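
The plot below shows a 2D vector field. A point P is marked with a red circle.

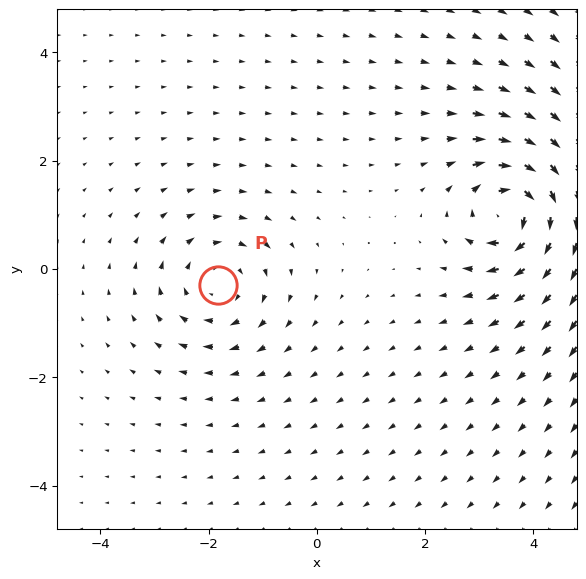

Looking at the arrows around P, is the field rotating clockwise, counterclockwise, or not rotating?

clockwise

Near P at (-1.8, -0.3) the arrows circulate clockwise. The curl (z-component) there is about -3; negative curl means clockwise rotation.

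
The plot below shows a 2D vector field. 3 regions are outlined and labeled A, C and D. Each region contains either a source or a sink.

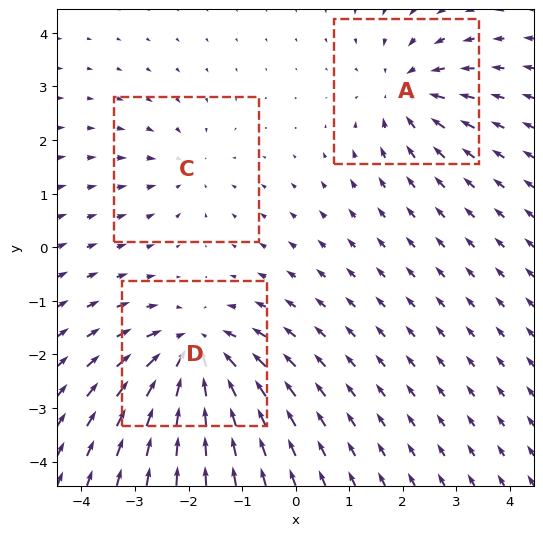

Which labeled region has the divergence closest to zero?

C

Divergence at each region's feature centre — A: about -3, C: about -2, D: about -5. Region C is closest to zero.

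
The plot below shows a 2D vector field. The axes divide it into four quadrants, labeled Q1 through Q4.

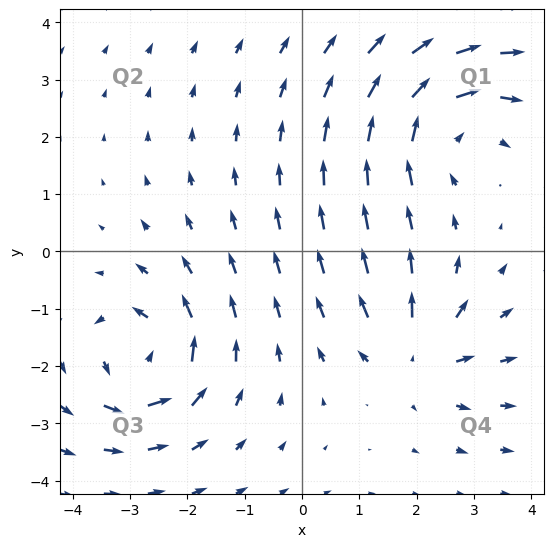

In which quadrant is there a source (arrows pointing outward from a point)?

Q4

The source sits at approximately (2.0, -1.8), which lies in quadrant Q4. The divergence there is about +4, positive as expected for a source.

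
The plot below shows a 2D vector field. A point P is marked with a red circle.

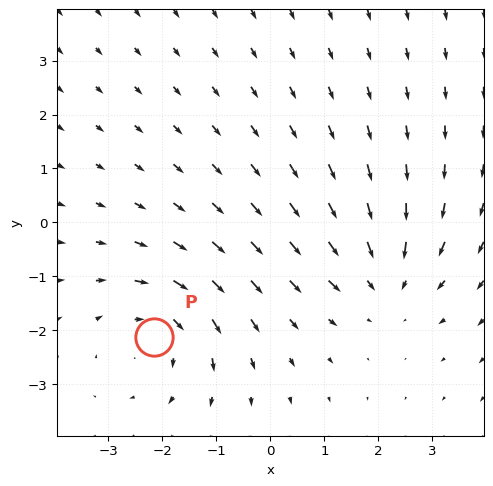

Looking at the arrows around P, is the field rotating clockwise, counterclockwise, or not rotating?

clockwise

Near P at (-2.1, -2.1) the arrows circulate clockwise. The curl (z-component) there is about -3; negative curl means clockwise rotation.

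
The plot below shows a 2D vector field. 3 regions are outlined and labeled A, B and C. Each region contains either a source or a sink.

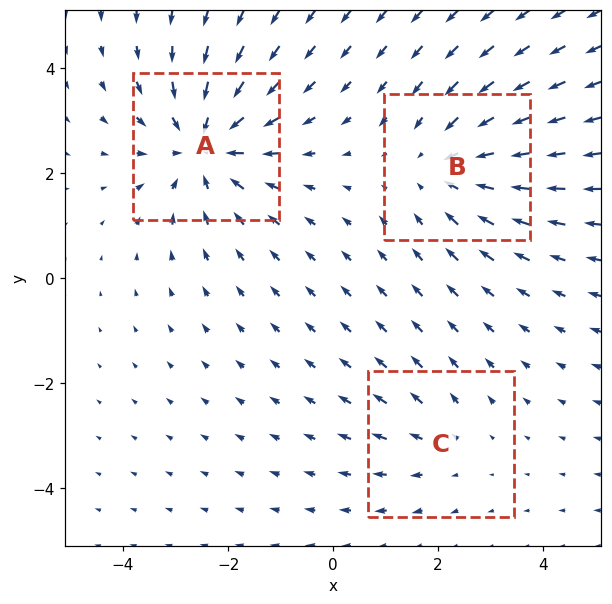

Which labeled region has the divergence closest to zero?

Divergence at each region's feature centre — A: about -4, B: about -3, C: about +2. Region C is closest to zero.

C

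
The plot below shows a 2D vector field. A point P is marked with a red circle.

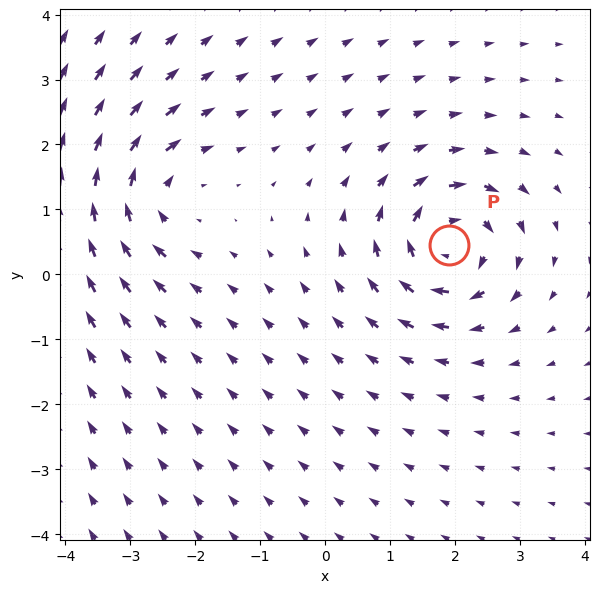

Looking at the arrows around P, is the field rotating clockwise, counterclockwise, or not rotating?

Near P at (1.9, 0.5) the arrows circulate clockwise. The curl (z-component) there is about -6; negative curl means clockwise rotation.

clockwise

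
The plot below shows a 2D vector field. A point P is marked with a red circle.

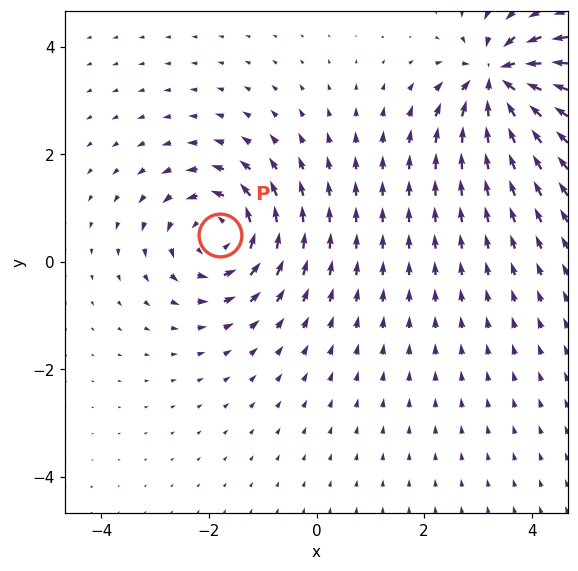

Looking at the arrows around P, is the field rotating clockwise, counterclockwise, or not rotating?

counterclockwise

Near P at (-1.8, 0.5) the arrows circulate counterclockwise. The curl (z-component) there is about +4; positive curl means counterclockwise rotation.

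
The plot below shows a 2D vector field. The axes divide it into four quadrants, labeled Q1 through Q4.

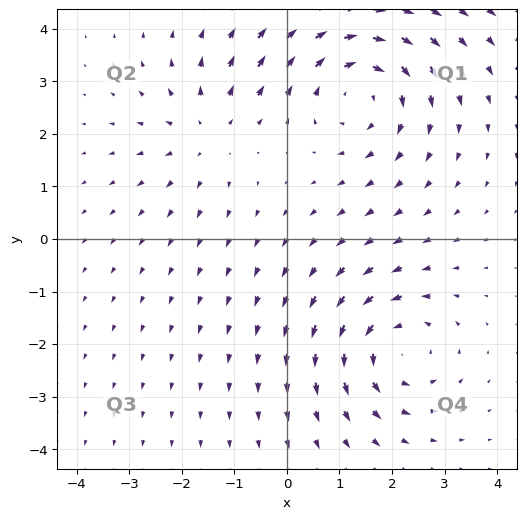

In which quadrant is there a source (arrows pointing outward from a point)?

Q2

The source sits at approximately (-1.5, 2.0), which lies in quadrant Q2. The divergence there is about +2, positive as expected for a source.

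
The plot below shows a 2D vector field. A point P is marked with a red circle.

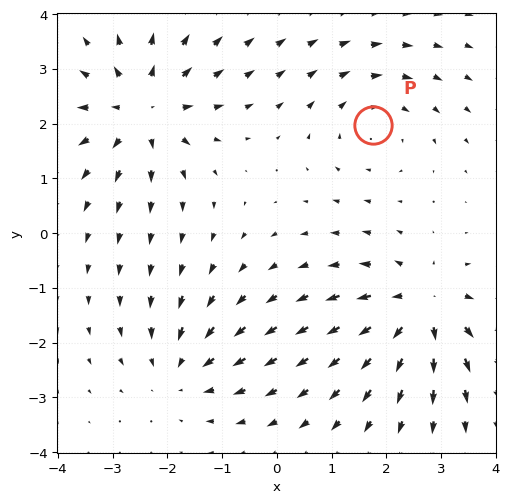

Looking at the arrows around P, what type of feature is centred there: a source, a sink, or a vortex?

At P (1.8, 2.0) the arrows circulate clockwise. Divergence ≈0, curl about -3 — near-zero divergence with nonzero curl is a vortex.

vortex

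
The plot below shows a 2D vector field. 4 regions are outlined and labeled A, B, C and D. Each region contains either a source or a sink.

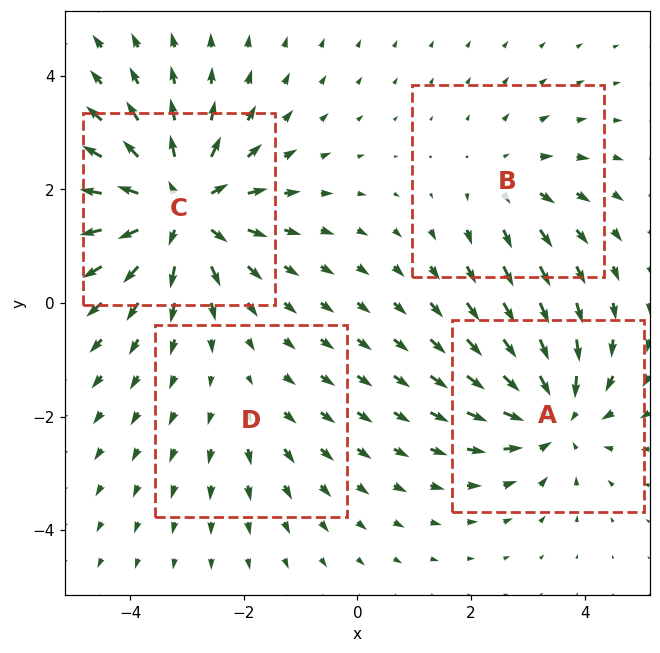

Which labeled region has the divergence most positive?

Divergence at each region's feature centre — A: about -5, B: about +3, C: about +7, D: about +2. Region C is most positive.

C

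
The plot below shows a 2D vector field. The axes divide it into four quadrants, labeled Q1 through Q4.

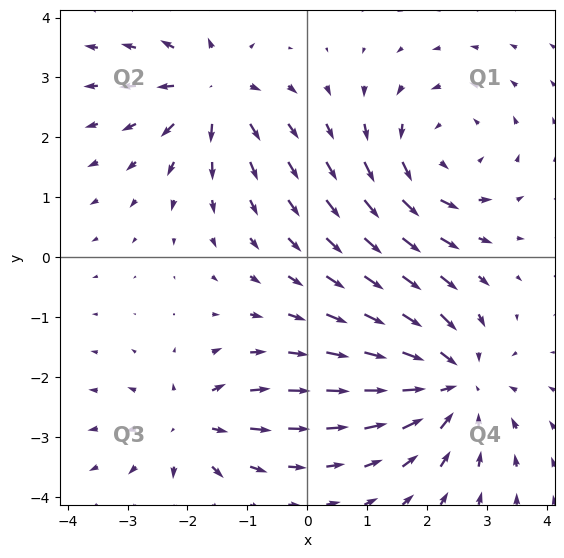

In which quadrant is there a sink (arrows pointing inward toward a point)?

Q4

The sink sits at approximately (2.4, -2.1), which lies in quadrant Q4. The divergence there is about -4, negative as expected for a sink.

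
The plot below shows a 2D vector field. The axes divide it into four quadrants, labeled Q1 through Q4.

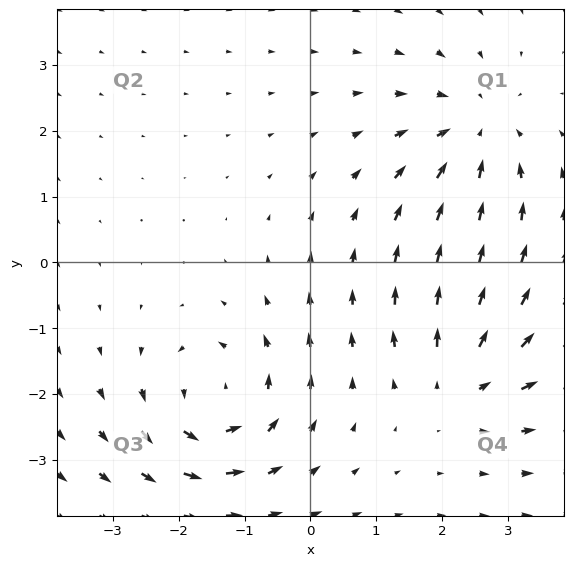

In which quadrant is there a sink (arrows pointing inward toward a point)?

Q1

The sink sits at approximately (2.5, 2.0), which lies in quadrant Q1. The divergence there is about -3, negative as expected for a sink.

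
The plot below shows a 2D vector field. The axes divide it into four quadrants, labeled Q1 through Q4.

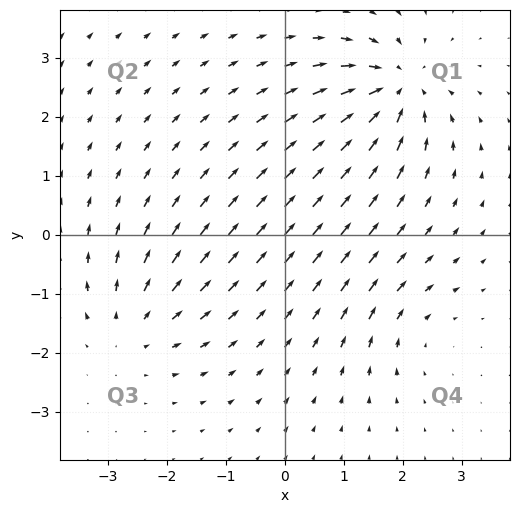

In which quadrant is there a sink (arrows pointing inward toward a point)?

Q1

The sink sits at approximately (1.9, 2.5), which lies in quadrant Q1. The divergence there is about -6, negative as expected for a sink.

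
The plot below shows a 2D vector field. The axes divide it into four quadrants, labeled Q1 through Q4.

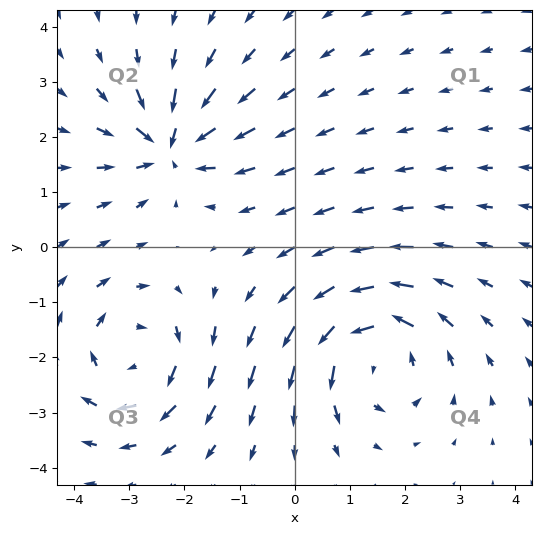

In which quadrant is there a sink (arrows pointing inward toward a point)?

The sink sits at approximately (-2.2, 1.9), which lies in quadrant Q2. The divergence there is about -6, negative as expected for a sink.

Q2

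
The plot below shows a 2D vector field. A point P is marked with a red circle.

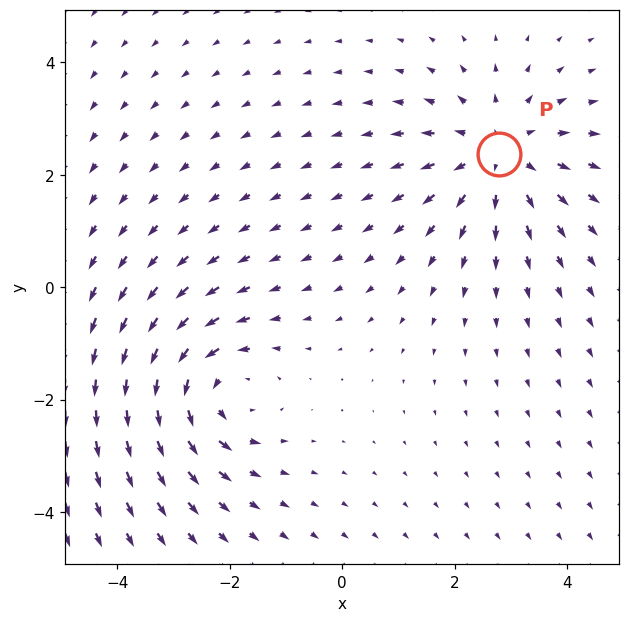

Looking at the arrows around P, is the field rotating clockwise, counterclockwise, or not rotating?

Near P at (2.8, 2.4) the arrows show no circulation. The curl there is ≈0.

not rotating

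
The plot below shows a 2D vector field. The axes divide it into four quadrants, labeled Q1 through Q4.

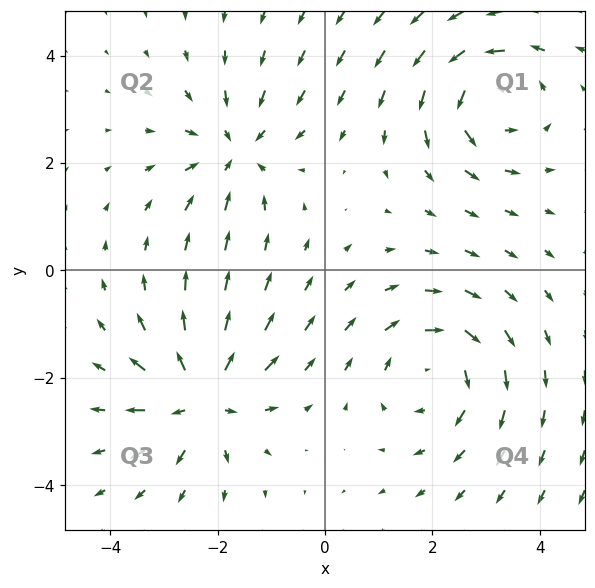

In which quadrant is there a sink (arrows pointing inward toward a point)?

Q2

The sink sits at approximately (-1.7, 2.2), which lies in quadrant Q2. The divergence there is about -3, negative as expected for a sink.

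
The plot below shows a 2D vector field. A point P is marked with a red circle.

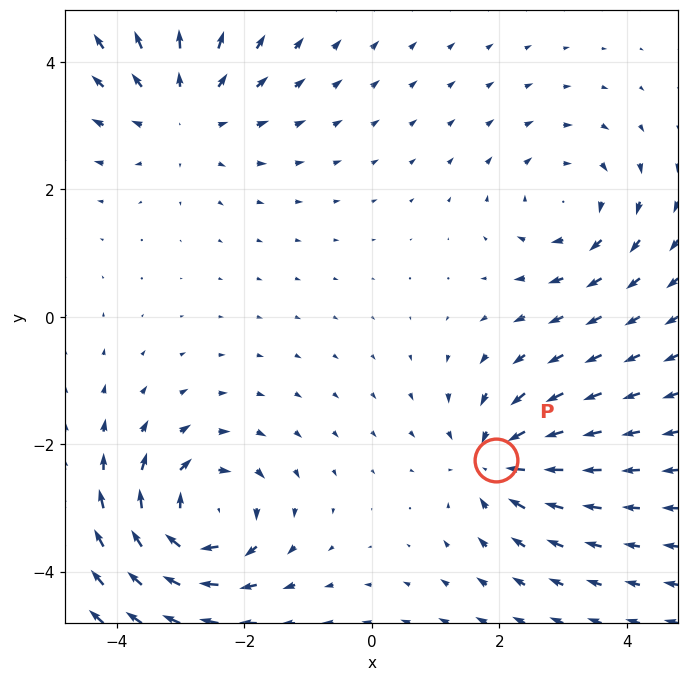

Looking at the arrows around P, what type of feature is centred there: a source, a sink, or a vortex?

At P (1.9, -2.3) the arrows converge inward. Divergence about -4, curl ≈0 — negative divergence with near-zero curl is a sink.

sink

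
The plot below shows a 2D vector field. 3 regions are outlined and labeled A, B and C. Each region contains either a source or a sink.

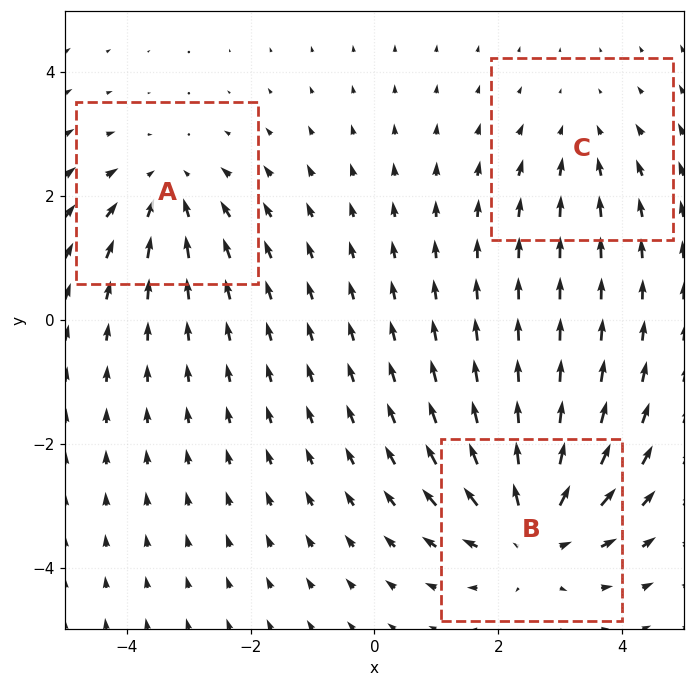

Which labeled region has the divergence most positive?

Divergence at each region's feature centre — A: about -3, B: about +4, C: about -2. Region B is most positive.

B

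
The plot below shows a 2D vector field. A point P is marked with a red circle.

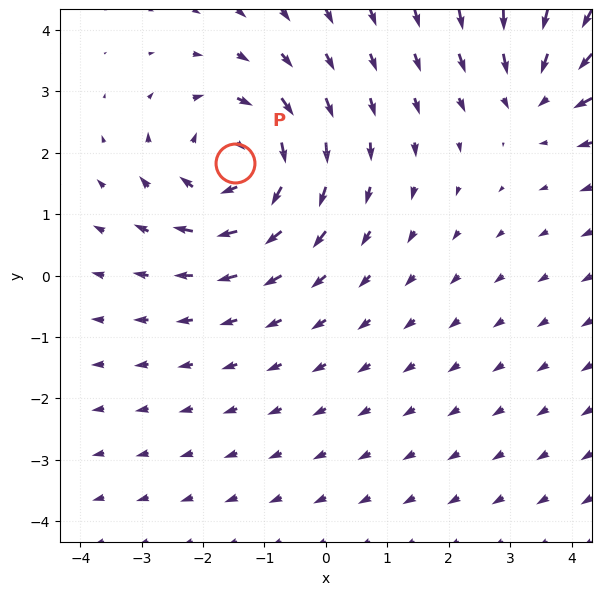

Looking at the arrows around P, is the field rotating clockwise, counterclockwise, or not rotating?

clockwise

Near P at (-1.5, 1.8) the arrows circulate clockwise. The curl (z-component) there is about -4; negative curl means clockwise rotation.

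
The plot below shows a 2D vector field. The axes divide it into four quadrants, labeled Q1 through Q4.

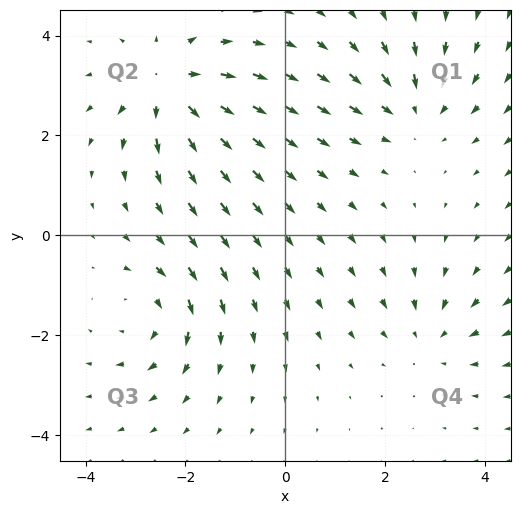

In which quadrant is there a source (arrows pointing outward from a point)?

The source sits at approximately (-2.3, 3.0), which lies in quadrant Q2. The divergence there is about +5, positive as expected for a source.

Q2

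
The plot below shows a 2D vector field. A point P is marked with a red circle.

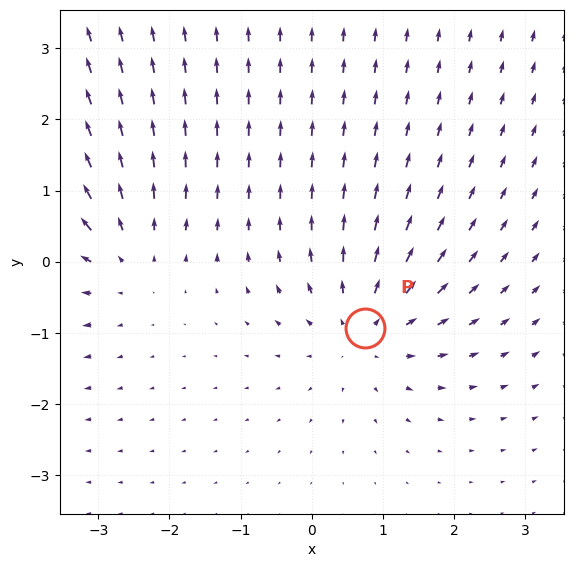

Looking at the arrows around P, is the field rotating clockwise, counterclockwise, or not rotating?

Near P at (0.7, -0.9) the arrows show no circulation. The curl there is ≈0.

not rotating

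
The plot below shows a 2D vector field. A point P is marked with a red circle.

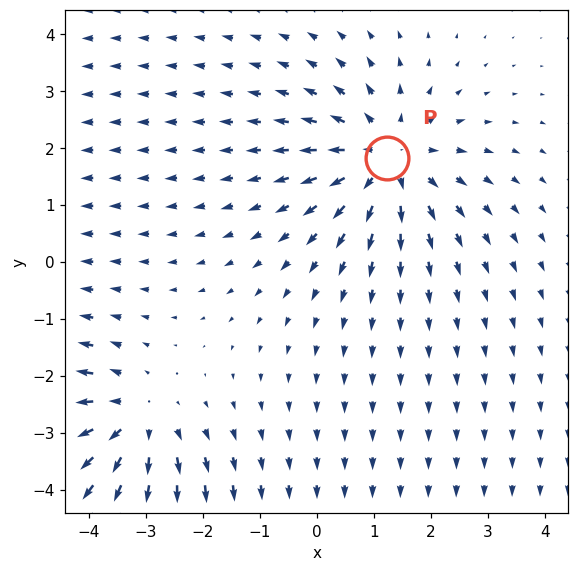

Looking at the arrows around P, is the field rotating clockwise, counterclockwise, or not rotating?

not rotating

Near P at (1.2, 1.8) the arrows show no circulation. The curl there is ≈0.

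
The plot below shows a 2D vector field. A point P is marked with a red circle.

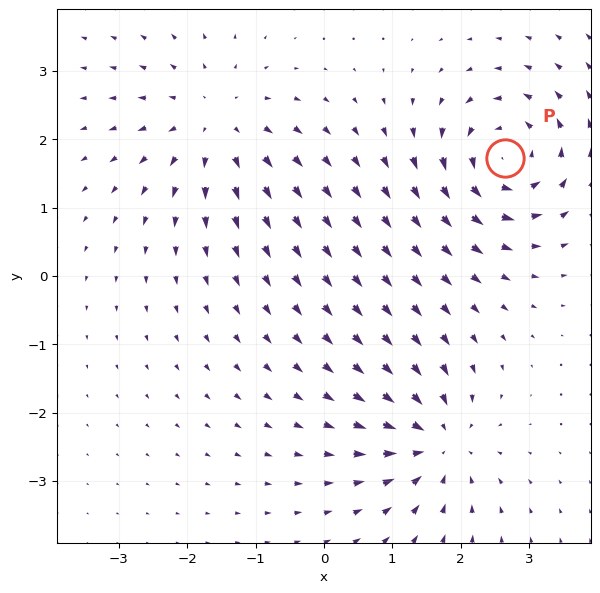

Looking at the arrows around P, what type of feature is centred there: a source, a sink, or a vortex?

At P (2.7, 1.7) the arrows circulate counterclockwise. Divergence ≈0, curl about +5 — near-zero divergence with nonzero curl is a vortex.

vortex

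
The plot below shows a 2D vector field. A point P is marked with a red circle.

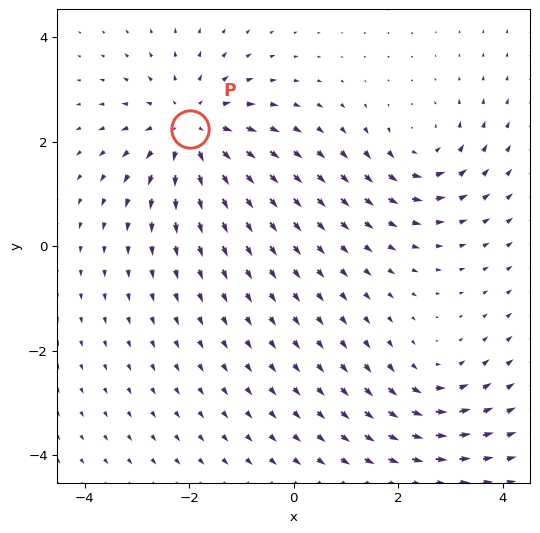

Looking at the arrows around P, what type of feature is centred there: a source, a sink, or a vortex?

source

At P (-2.0, 2.2) the arrows spread outward. Divergence about +4, curl ≈0 — positive divergence with near-zero curl is a source.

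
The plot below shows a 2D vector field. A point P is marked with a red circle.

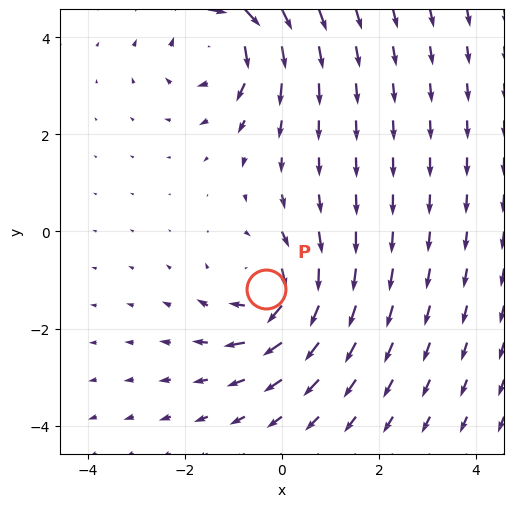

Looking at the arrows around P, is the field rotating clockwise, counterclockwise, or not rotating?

clockwise

Near P at (-0.3, -1.2) the arrows circulate clockwise. The curl (z-component) there is about -4; negative curl means clockwise rotation.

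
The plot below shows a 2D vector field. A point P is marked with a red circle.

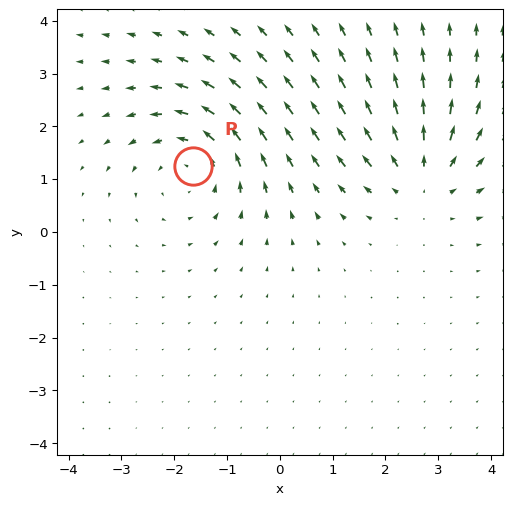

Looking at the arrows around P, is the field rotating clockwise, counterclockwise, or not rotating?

Near P at (-1.6, 1.2) the arrows circulate counterclockwise. The curl (z-component) there is about +4; positive curl means counterclockwise rotation.

counterclockwise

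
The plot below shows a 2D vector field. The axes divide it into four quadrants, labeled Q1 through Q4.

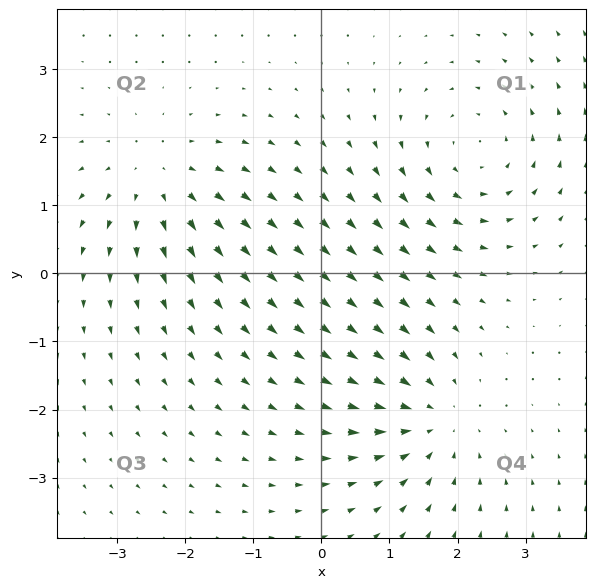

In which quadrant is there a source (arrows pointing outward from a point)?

Q2

The source sits at approximately (-2.4, 1.4), which lies in quadrant Q2. The divergence there is about +4, positive as expected for a source.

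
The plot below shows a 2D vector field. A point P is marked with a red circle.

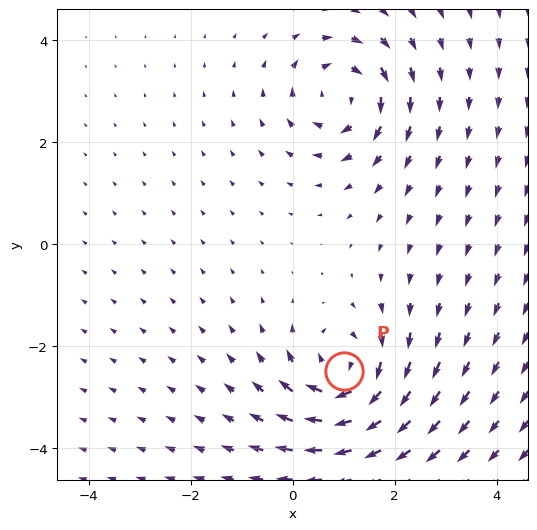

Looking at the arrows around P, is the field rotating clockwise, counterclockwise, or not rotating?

Near P at (1.0, -2.5) the arrows circulate clockwise. The curl (z-component) there is about -7; negative curl means clockwise rotation.

clockwise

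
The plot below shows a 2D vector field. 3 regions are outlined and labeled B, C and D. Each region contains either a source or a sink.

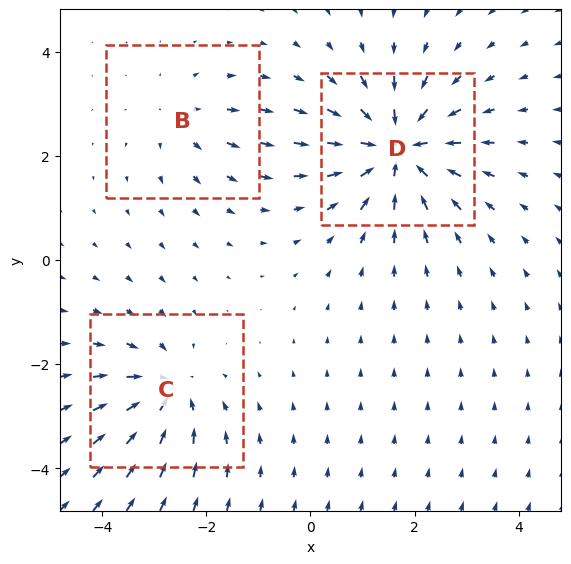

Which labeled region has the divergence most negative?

Divergence at each region's feature centre — B: about +2, C: about -3, D: about -5. Region D is most negative.

D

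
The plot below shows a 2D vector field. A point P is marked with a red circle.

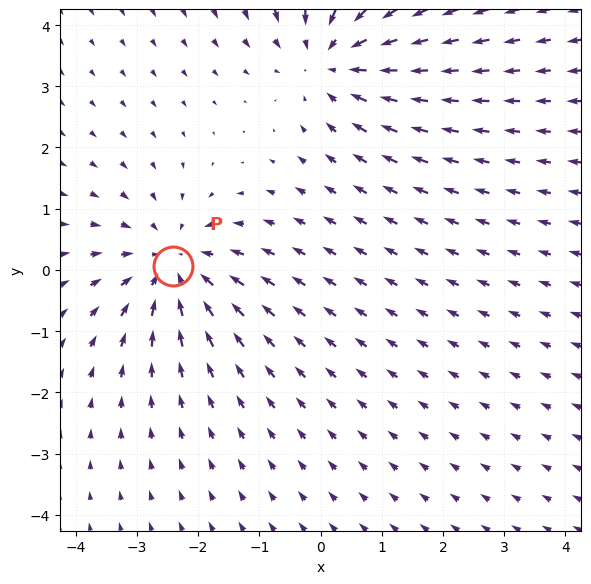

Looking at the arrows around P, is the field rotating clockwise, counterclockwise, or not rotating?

Near P at (-2.4, 0.1) the arrows show no circulation. The curl there is ≈0.

not rotating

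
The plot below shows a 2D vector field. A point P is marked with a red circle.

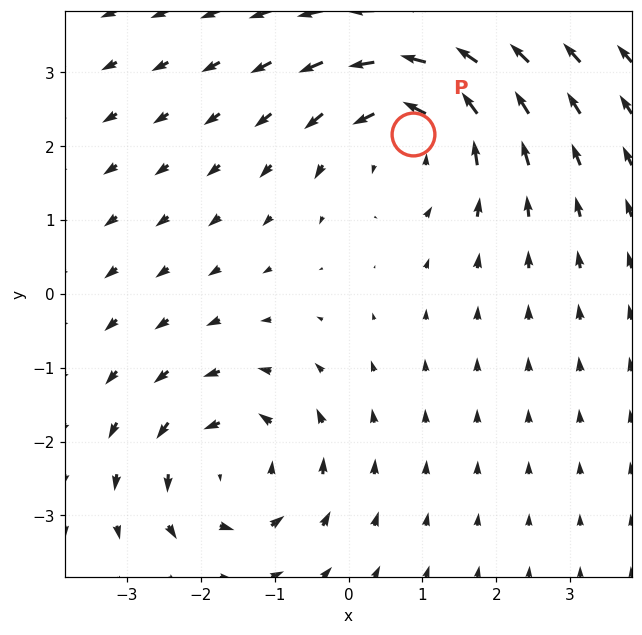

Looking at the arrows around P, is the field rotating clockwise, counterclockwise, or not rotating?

counterclockwise

Near P at (0.9, 2.2) the arrows circulate counterclockwise. The curl (z-component) there is about +4; positive curl means counterclockwise rotation.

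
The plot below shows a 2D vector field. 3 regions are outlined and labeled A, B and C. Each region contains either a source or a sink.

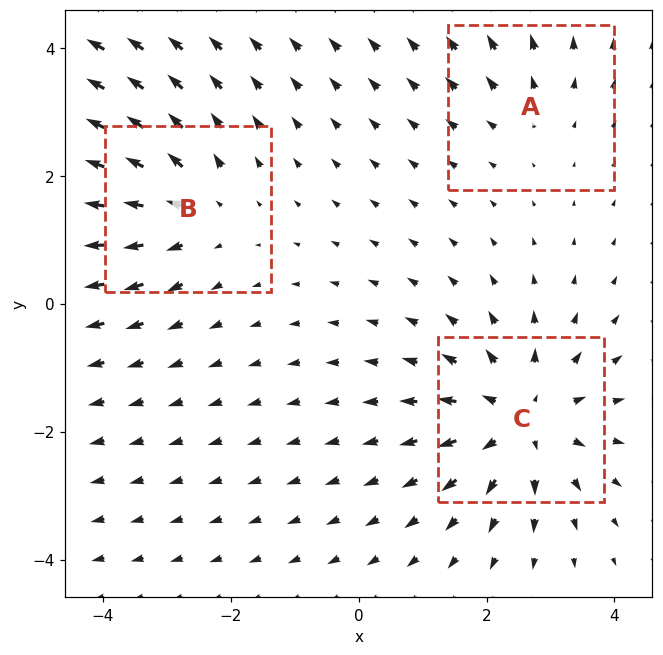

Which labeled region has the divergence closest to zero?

A

Divergence at each region's feature centre — A: about +2, B: about +3, C: about +4. Region A is closest to zero.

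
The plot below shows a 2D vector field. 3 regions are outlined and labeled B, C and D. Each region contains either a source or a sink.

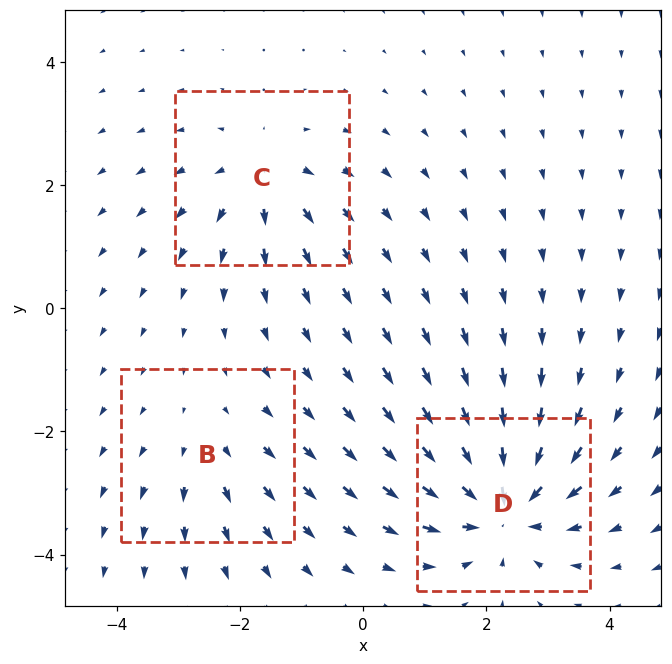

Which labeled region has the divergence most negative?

Divergence at each region's feature centre — B: about +2, C: about +3, D: about -5. Region D is most negative.

D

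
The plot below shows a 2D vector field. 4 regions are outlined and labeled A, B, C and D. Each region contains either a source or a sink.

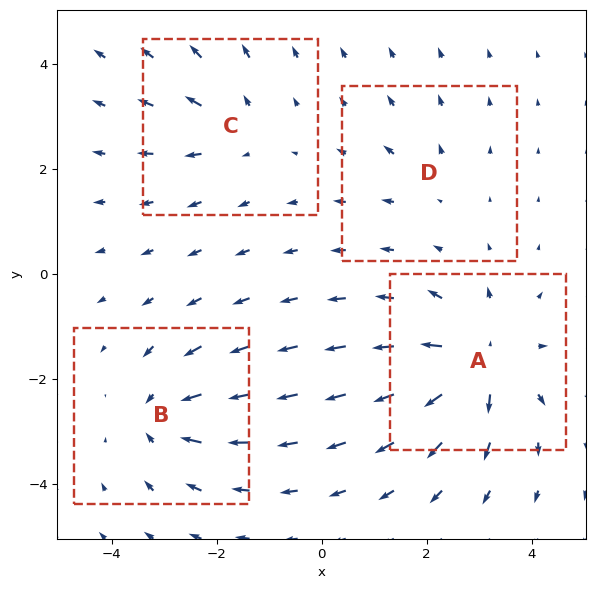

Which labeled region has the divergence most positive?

A

Divergence at each region's feature centre — A: about +7, B: about -5, C: about +4, D: about +2. Region A is most positive.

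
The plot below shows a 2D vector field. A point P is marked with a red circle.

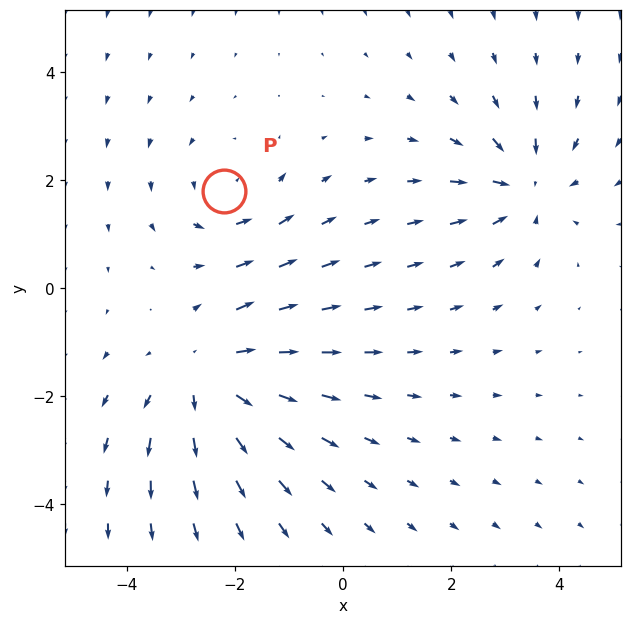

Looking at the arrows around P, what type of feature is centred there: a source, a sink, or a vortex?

vortex

At P (-2.2, 1.8) the arrows circulate counterclockwise. Divergence ≈0, curl about +3 — near-zero divergence with nonzero curl is a vortex.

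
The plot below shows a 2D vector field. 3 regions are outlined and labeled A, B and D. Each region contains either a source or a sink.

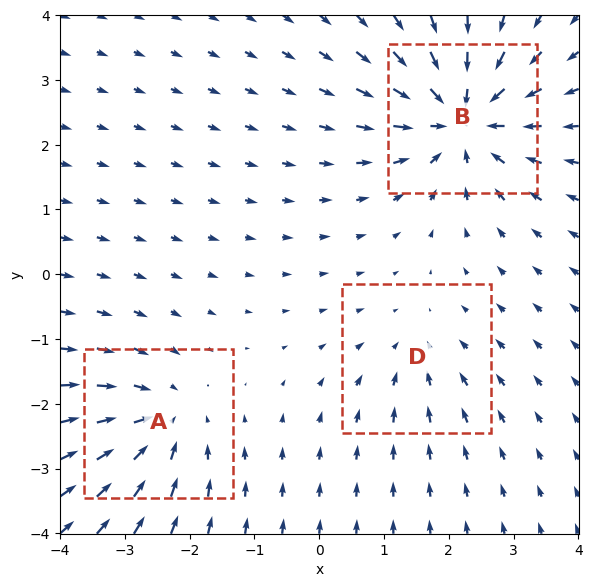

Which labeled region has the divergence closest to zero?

D

Divergence at each region's feature centre — A: about -3, B: about -5, D: about -2. Region D is closest to zero.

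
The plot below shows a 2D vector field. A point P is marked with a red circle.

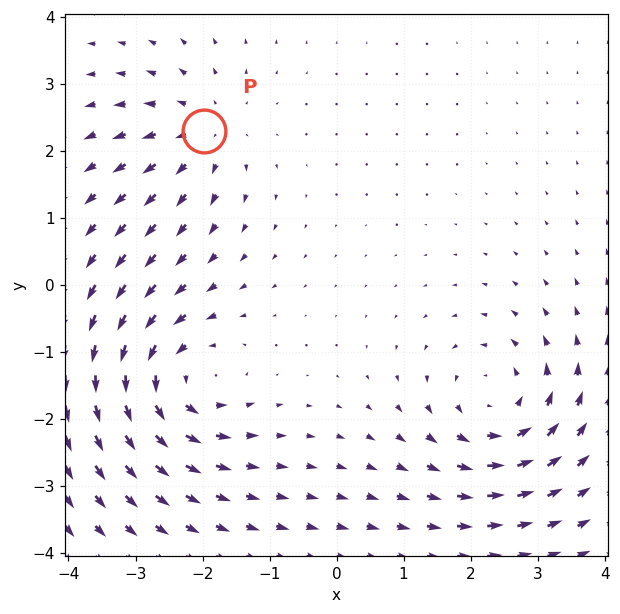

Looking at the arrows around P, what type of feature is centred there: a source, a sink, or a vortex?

source

At P (-2.0, 2.3) the arrows spread outward. Divergence about +4, curl ≈0 — positive divergence with near-zero curl is a source.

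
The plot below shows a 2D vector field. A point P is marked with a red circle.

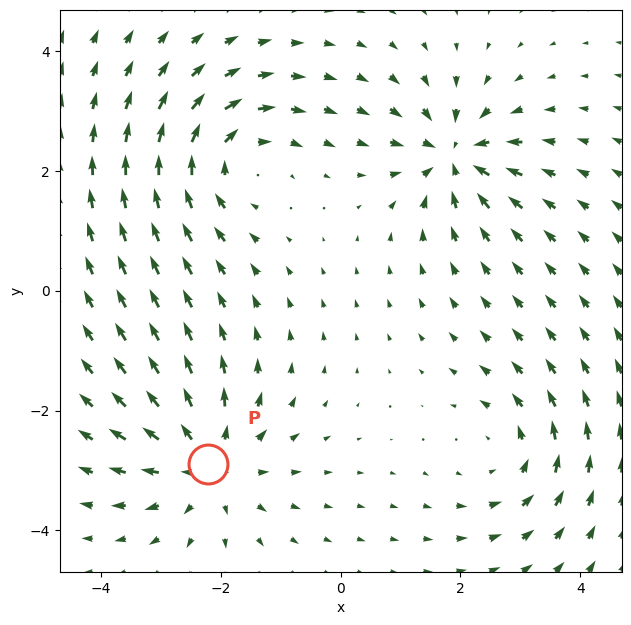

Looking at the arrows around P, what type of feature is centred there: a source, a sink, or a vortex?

source

At P (-2.2, -2.9) the arrows spread outward. Divergence about +4, curl ≈0 — positive divergence with near-zero curl is a source.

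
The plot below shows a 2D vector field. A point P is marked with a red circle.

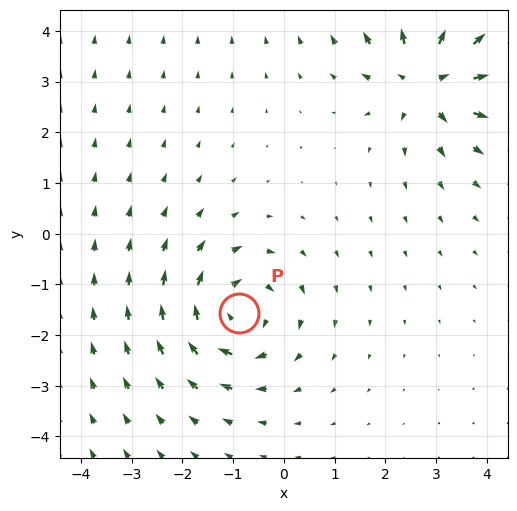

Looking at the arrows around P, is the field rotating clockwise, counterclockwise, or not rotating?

clockwise

Near P at (-0.9, -1.6) the arrows circulate clockwise. The curl (z-component) there is about -4; negative curl means clockwise rotation.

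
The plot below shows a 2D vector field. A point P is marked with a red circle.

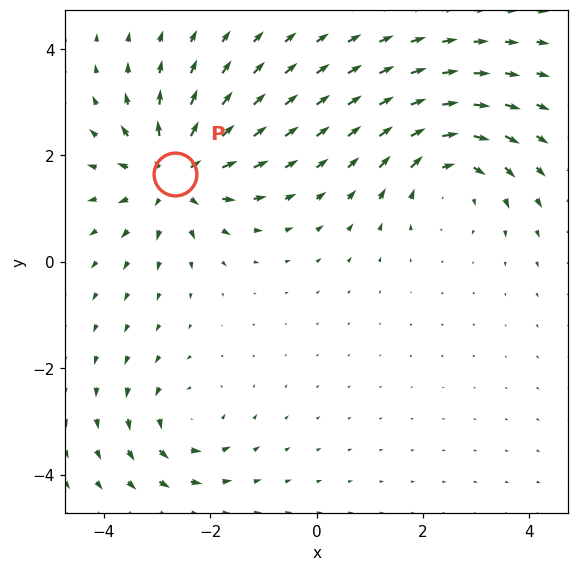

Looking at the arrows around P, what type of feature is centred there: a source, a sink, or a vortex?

At P (-2.7, 1.6) the arrows spread outward. Divergence about +5, curl ≈0 — positive divergence with near-zero curl is a source.

source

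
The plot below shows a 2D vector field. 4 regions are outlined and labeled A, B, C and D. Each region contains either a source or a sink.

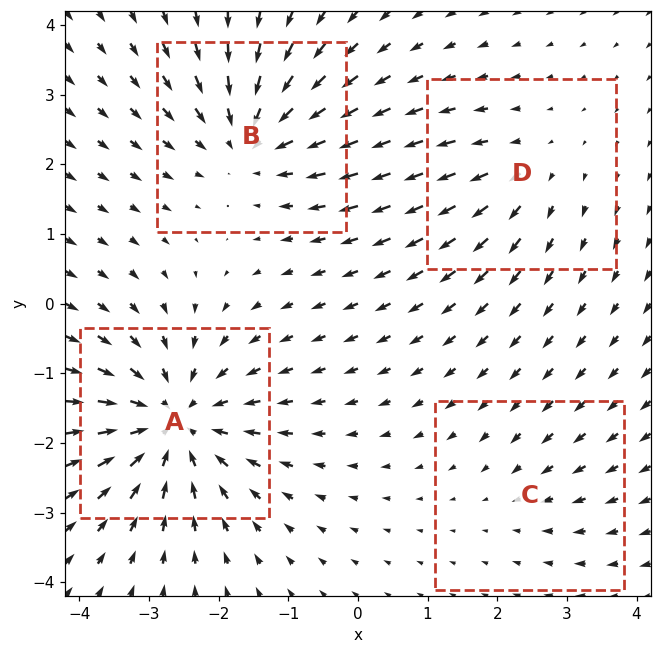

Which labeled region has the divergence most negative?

A

Divergence at each region's feature centre — A: about -7, B: about -5, C: about -2, D: about +3. Region A is most negative.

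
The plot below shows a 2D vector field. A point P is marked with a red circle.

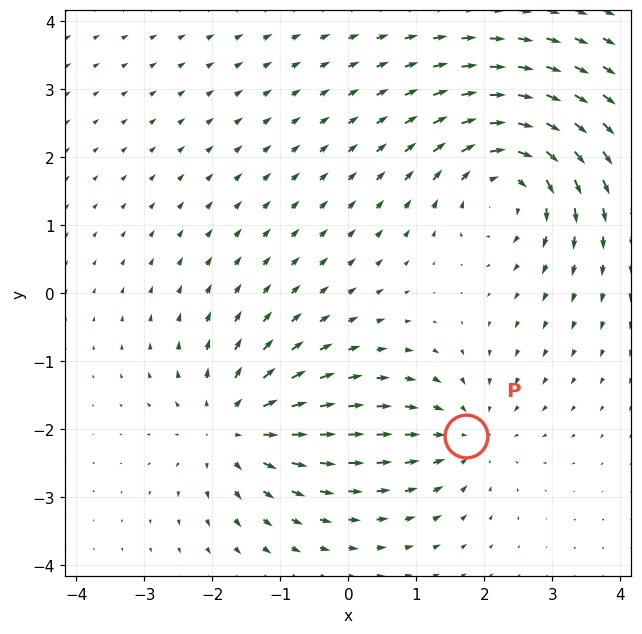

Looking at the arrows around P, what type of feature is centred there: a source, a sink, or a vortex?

At P (1.7, -2.1) the arrows converge inward. Divergence about -3, curl ≈0 — negative divergence with near-zero curl is a sink.

sink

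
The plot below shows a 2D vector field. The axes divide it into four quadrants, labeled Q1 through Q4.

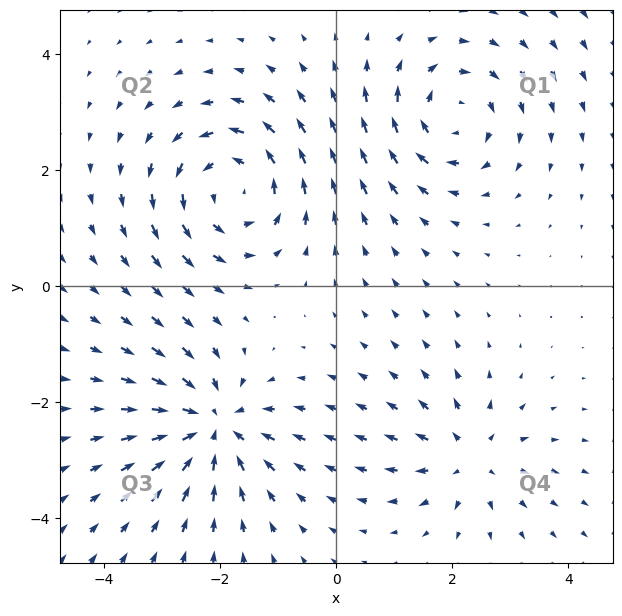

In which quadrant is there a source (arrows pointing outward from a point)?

The source sits at approximately (2.3, -2.9), which lies in quadrant Q4. The divergence there is about +3, positive as expected for a source.

Q4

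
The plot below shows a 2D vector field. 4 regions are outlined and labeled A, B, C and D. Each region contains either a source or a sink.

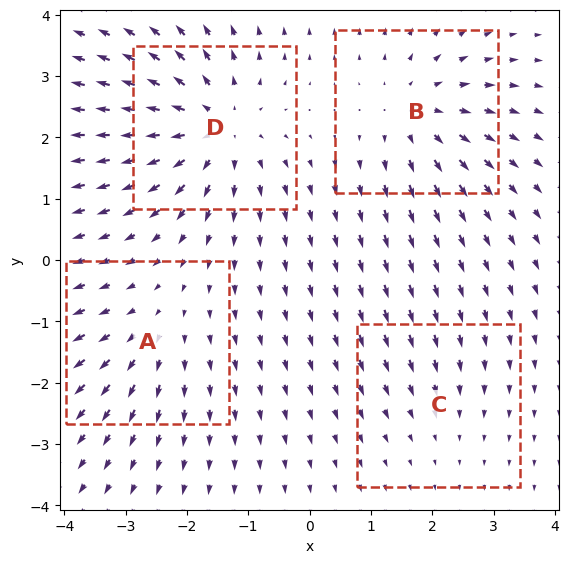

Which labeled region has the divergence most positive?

D

Divergence at each region's feature centre — A: about +3, B: about +5, C: about -2, D: about +7. Region D is most positive.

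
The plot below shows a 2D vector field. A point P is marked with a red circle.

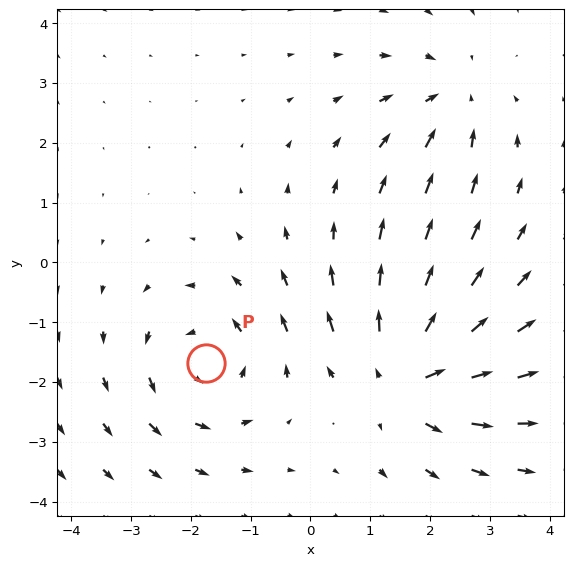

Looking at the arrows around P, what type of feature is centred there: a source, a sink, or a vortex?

vortex

At P (-1.7, -1.7) the arrows circulate counterclockwise. Divergence ≈0, curl about +3 — near-zero divergence with nonzero curl is a vortex.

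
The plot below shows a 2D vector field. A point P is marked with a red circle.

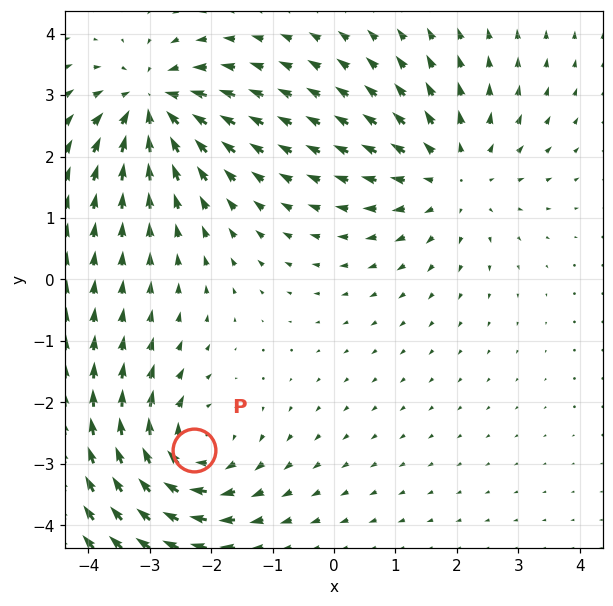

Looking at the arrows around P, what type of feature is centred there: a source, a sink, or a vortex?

vortex

At P (-2.3, -2.8) the arrows circulate clockwise. Divergence ≈0, curl about -5 — near-zero divergence with nonzero curl is a vortex.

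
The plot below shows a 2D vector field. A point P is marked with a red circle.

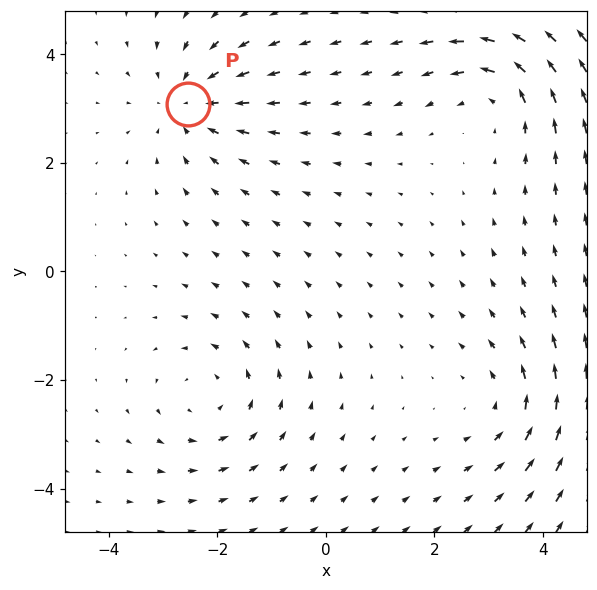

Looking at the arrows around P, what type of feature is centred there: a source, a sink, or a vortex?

At P (-2.5, 3.1) the arrows converge inward. Divergence about -4, curl ≈0 — negative divergence with near-zero curl is a sink.

sink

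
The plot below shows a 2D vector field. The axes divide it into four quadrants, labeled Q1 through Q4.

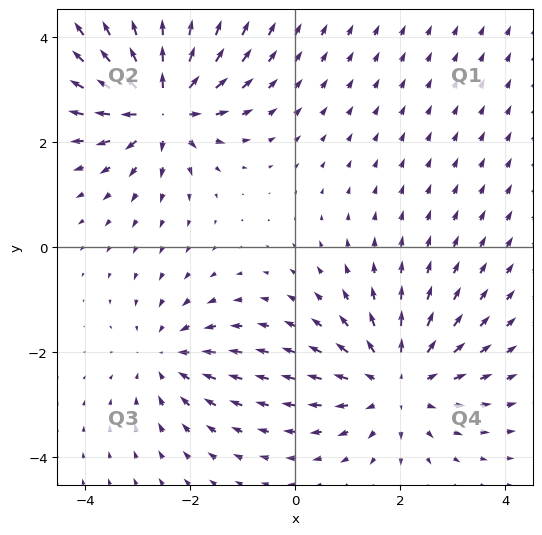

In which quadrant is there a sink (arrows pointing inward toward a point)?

Q3

The sink sits at approximately (-2.5, -2.1), which lies in quadrant Q3. The divergence there is about -3, negative as expected for a sink.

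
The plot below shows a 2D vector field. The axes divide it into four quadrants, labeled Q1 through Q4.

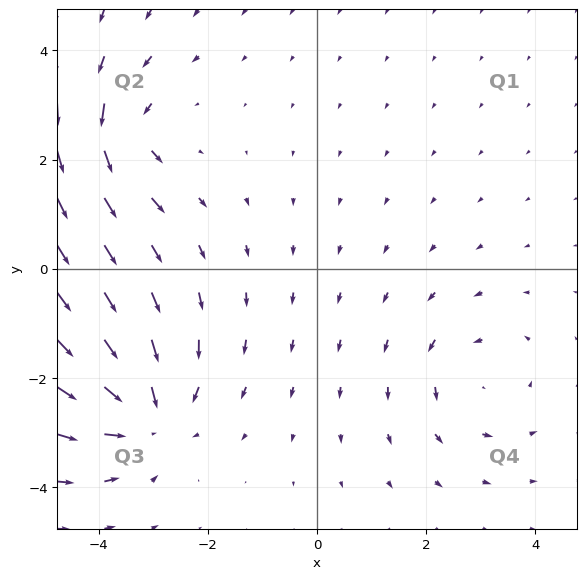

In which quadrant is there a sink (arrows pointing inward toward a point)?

The sink sits at approximately (-3.1, -2.6), which lies in quadrant Q3. The divergence there is about -4, negative as expected for a sink.

Q3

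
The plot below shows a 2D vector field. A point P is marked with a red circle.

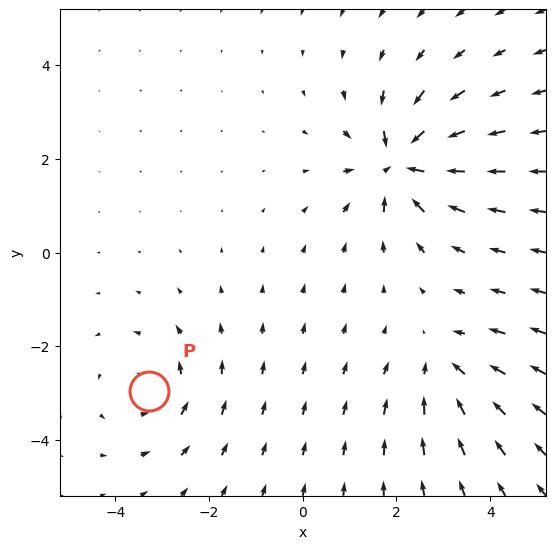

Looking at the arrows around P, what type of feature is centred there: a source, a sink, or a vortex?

vortex

At P (-3.3, -2.9) the arrows circulate counterclockwise. Divergence ≈0, curl about +2 — near-zero divergence with nonzero curl is a vortex.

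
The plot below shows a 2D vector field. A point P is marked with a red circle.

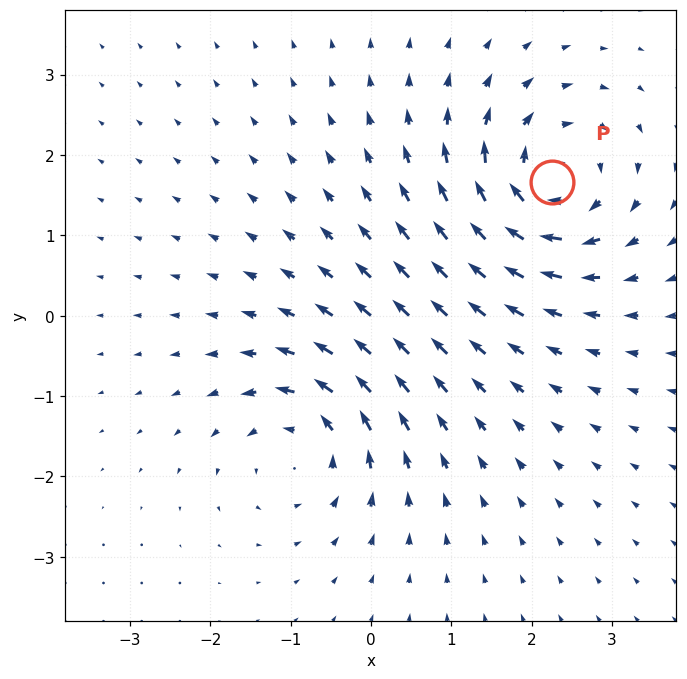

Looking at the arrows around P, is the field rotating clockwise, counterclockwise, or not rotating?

clockwise

Near P at (2.3, 1.7) the arrows circulate clockwise. The curl (z-component) there is about -7; negative curl means clockwise rotation.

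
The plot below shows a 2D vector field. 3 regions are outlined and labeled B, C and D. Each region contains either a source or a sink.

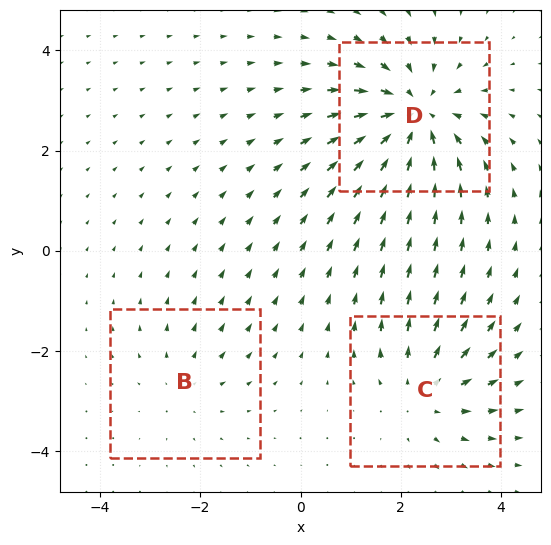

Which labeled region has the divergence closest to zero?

Divergence at each region's feature centre — B: about +2, C: about +3, D: about -5. Region B is closest to zero.

B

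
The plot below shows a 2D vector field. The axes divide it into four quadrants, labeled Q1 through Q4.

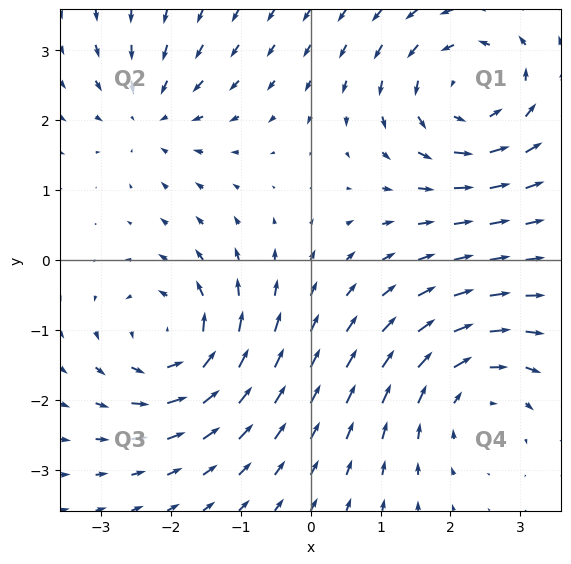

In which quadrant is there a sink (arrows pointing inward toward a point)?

The sink sits at approximately (-2.3, 2.1), which lies in quadrant Q2. The divergence there is about -3, negative as expected for a sink.

Q2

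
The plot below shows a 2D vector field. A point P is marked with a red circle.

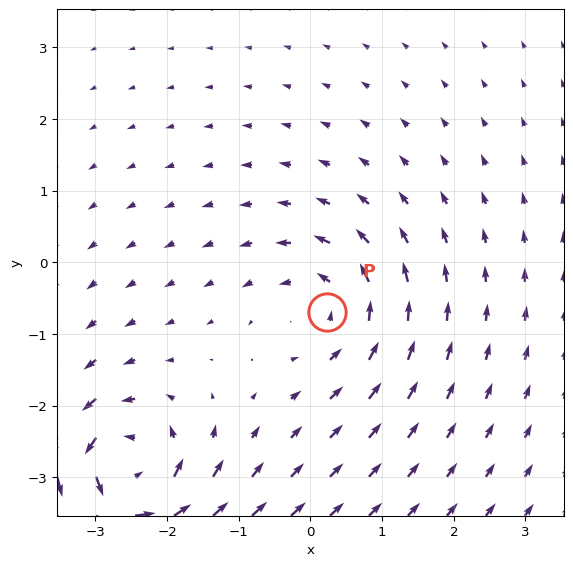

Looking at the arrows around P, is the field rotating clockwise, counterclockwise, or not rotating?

counterclockwise

Near P at (0.2, -0.7) the arrows circulate counterclockwise. The curl (z-component) there is about +4; positive curl means counterclockwise rotation.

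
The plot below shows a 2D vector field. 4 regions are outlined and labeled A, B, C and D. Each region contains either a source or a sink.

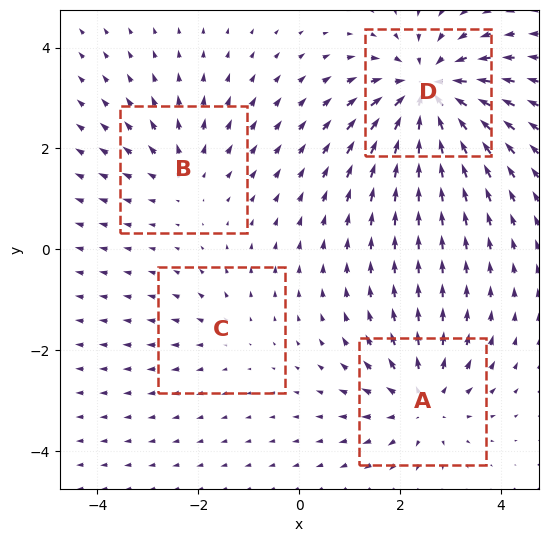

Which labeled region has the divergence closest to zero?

Divergence at each region's feature centre — A: about +5, B: about +3, C: about +2, D: about -7. Region C is closest to zero.

C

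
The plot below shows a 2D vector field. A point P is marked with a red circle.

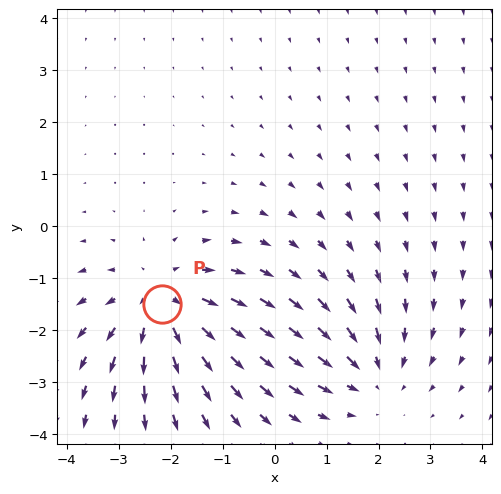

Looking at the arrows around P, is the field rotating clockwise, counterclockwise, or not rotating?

not rotating

Near P at (-2.2, -1.5) the arrows show no circulation. The curl there is ≈0.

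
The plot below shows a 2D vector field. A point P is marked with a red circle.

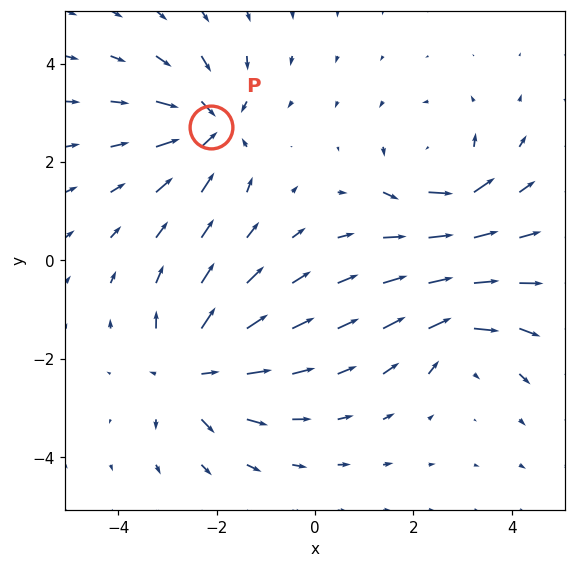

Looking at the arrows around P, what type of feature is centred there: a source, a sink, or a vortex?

sink

At P (-2.1, 2.7) the arrows converge inward. Divergence about -5, curl ≈0 — negative divergence with near-zero curl is a sink.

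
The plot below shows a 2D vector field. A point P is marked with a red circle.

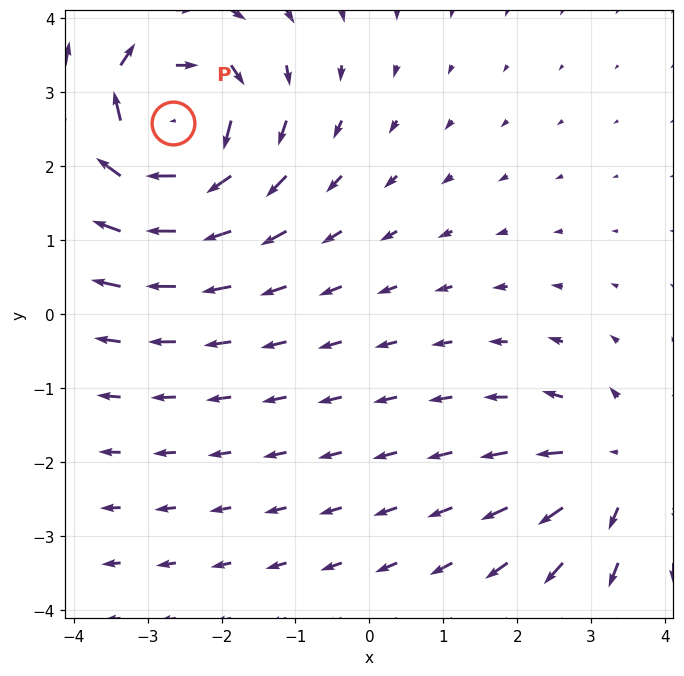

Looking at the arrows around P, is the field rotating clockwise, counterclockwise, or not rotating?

clockwise

Near P at (-2.7, 2.6) the arrows circulate clockwise. The curl (z-component) there is about -6; negative curl means clockwise rotation.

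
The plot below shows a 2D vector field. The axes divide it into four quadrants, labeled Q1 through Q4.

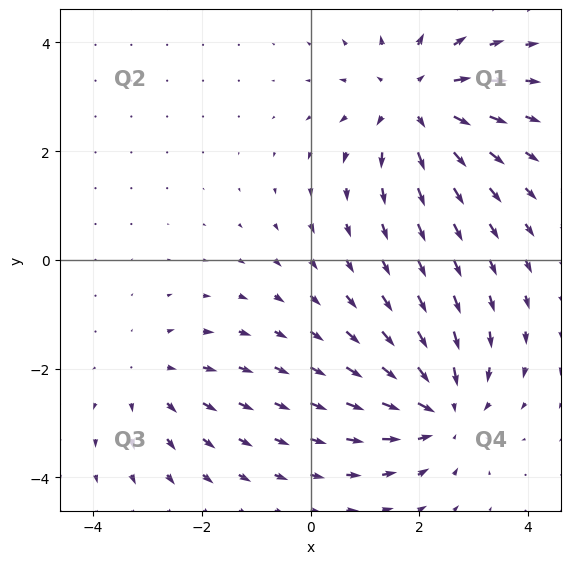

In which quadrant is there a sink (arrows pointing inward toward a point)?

Q4

The sink sits at approximately (2.4, -2.8), which lies in quadrant Q4. The divergence there is about -4, negative as expected for a sink.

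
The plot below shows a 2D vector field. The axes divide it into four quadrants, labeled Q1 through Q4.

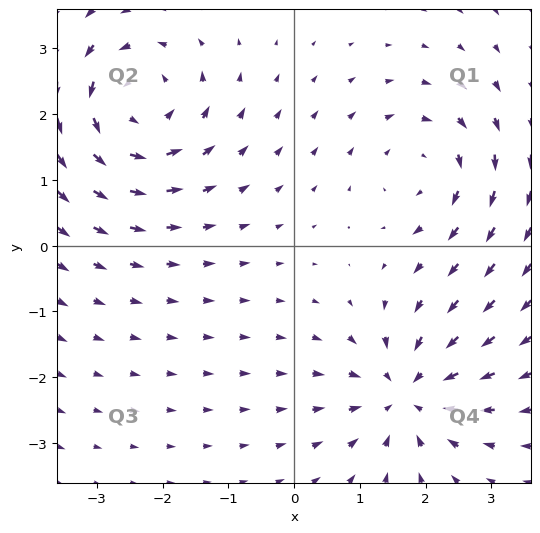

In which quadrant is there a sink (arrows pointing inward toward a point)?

Q4

The sink sits at approximately (1.7, -2.3), which lies in quadrant Q4. The divergence there is about -5, negative as expected for a sink.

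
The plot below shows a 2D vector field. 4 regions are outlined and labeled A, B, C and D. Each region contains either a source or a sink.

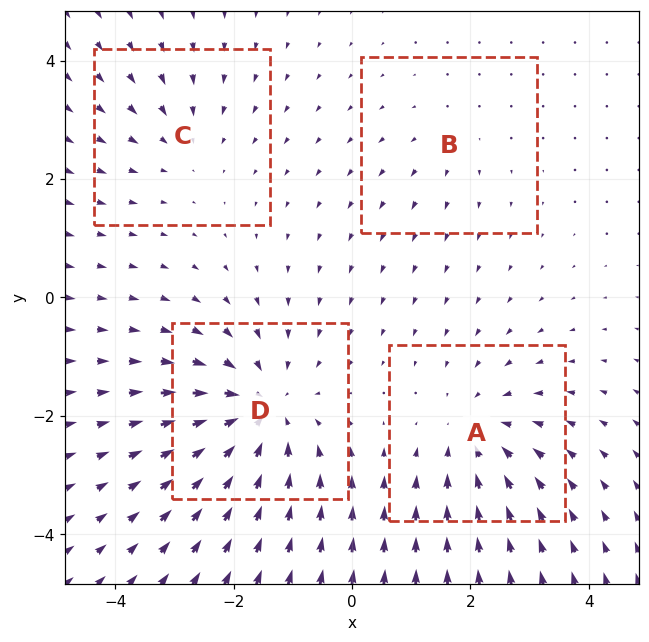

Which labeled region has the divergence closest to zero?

B

Divergence at each region's feature centre — A: about -4, B: about +2, C: about -3, D: about -6. Region B is closest to zero.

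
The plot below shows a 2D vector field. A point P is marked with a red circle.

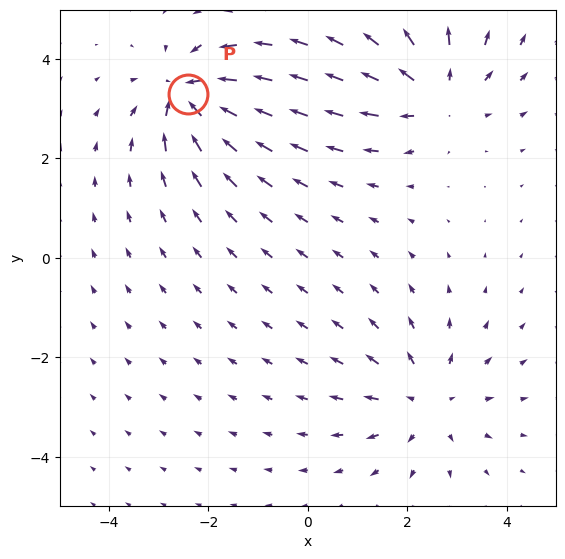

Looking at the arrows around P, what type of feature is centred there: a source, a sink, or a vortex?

At P (-2.4, 3.3) the arrows converge inward. Divergence about -6, curl ≈0 — negative divergence with near-zero curl is a sink.

sink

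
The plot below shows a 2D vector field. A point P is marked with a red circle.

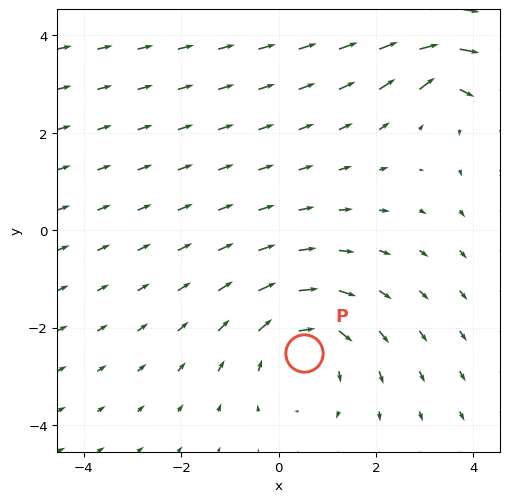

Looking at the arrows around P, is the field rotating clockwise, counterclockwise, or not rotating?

clockwise

Near P at (0.5, -2.5) the arrows circulate clockwise. The curl (z-component) there is about -2; negative curl means clockwise rotation.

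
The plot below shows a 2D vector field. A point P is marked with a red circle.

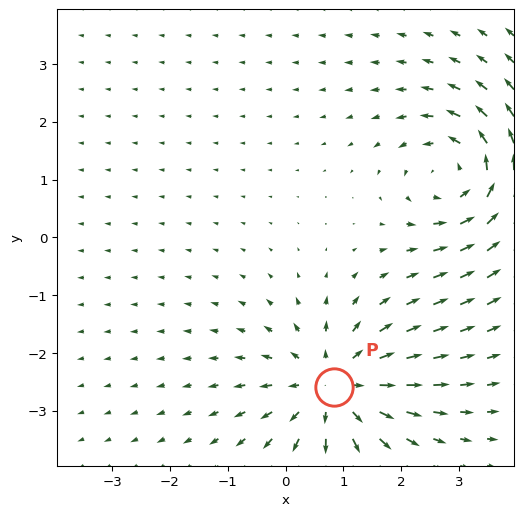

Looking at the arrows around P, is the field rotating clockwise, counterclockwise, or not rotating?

not rotating

Near P at (0.8, -2.6) the arrows show no circulation. The curl there is ≈0.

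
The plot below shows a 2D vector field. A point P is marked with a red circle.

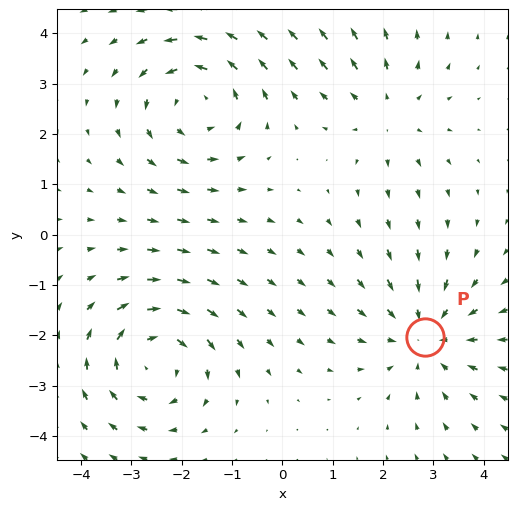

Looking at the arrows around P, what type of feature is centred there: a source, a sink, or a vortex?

At P (2.8, -2.0) the arrows converge inward. Divergence about -4, curl ≈0 — negative divergence with near-zero curl is a sink.

sink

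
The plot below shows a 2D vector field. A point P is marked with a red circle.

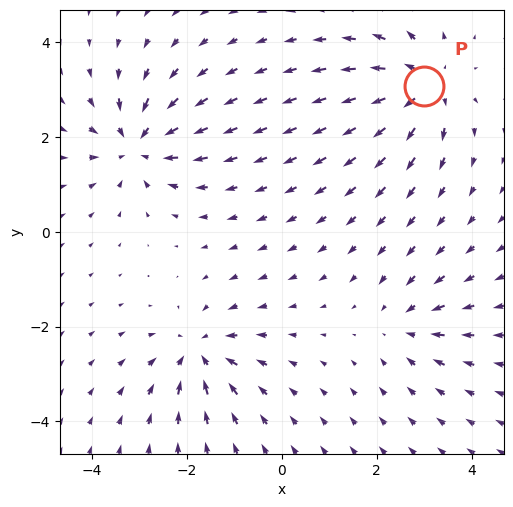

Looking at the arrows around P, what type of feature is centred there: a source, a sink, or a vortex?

At P (3.0, 3.1) the arrows spread outward. Divergence about +6, curl ≈0 — positive divergence with near-zero curl is a source.

source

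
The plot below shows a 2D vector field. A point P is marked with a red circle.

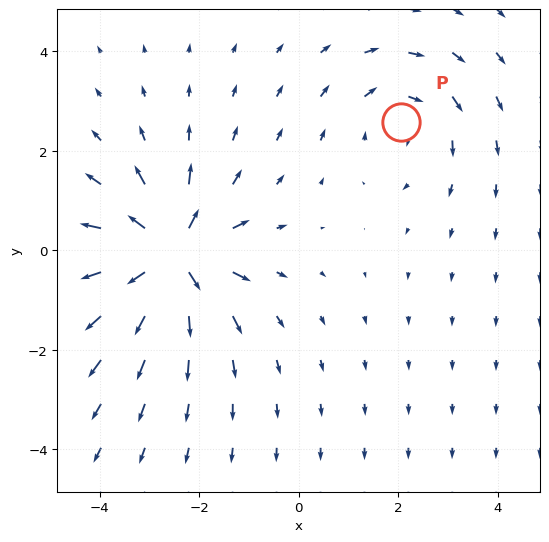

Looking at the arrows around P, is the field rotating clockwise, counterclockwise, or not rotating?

Near P at (2.1, 2.6) the arrows circulate clockwise. The curl (z-component) there is about -2; negative curl means clockwise rotation.

clockwise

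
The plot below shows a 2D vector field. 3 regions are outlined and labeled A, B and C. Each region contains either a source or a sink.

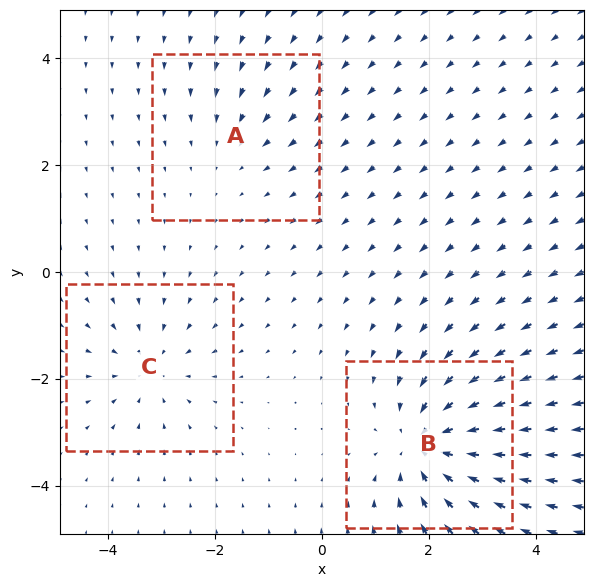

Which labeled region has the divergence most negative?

Divergence at each region's feature centre — A: about -2, B: about -5, C: about -3. Region B is most negative.

B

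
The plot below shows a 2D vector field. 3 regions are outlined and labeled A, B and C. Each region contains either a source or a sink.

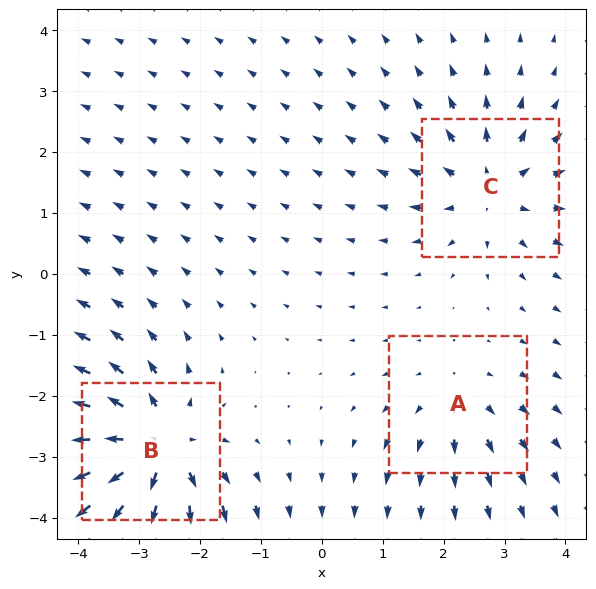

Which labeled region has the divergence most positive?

Divergence at each region's feature centre — A: about +2, B: about +6, C: about +4. Region B is most positive.

B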